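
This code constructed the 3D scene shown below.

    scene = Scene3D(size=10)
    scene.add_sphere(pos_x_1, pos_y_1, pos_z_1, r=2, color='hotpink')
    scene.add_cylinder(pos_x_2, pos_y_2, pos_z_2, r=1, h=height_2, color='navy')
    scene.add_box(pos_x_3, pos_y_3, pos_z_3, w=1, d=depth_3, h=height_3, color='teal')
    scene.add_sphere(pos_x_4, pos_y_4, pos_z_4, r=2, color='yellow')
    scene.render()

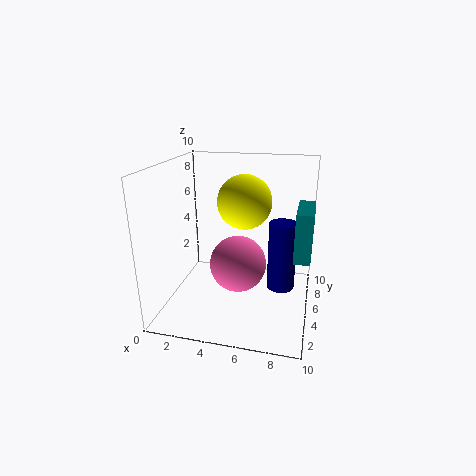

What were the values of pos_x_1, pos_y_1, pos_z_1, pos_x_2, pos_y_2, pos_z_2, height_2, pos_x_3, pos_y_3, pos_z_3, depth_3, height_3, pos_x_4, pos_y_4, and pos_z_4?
pos_x_1 = 5, pos_y_1 = 5, pos_z_1 = 3, pos_x_2 = 8, pos_y_2 = 6, pos_z_2 = 1, height_2 = 5, pos_x_3 = 9, pos_y_3 = 2, pos_z_3 = 5, depth_3 = 3, height_3 = 3, pos_x_4 = 5, pos_y_4 = 7, pos_z_4 = 7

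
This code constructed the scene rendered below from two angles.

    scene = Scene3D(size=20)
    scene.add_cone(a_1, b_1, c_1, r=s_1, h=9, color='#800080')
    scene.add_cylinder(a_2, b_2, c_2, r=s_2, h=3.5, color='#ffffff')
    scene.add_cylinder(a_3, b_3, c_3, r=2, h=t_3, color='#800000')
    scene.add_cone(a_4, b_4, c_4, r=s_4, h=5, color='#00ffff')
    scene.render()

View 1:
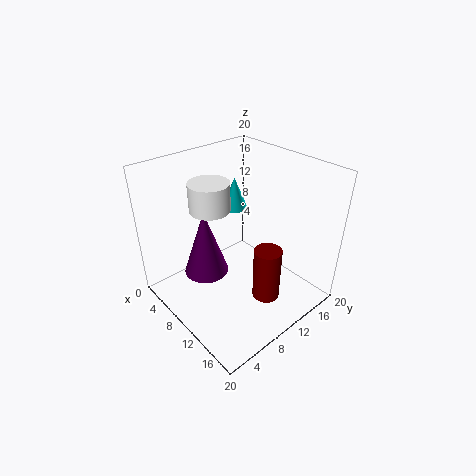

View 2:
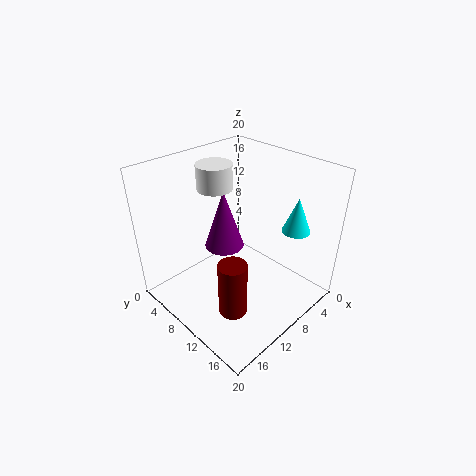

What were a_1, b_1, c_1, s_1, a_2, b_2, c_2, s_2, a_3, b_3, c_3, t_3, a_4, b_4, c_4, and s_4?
a_1 = 8.5; b_1 = 5.5; c_1 = 6; s_1 = 3; a_2 = 10; b_2 = 5.5; c_2 = 16; s_2 = 2.5; a_3 = 13.5; b_3 = 12.5; c_3 = 0.5; t_3 = 8; a_4 = 3.5; b_4 = 15; c_4 = 10.5; s_4 = 2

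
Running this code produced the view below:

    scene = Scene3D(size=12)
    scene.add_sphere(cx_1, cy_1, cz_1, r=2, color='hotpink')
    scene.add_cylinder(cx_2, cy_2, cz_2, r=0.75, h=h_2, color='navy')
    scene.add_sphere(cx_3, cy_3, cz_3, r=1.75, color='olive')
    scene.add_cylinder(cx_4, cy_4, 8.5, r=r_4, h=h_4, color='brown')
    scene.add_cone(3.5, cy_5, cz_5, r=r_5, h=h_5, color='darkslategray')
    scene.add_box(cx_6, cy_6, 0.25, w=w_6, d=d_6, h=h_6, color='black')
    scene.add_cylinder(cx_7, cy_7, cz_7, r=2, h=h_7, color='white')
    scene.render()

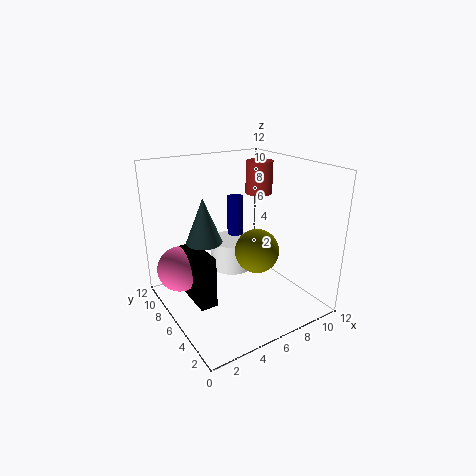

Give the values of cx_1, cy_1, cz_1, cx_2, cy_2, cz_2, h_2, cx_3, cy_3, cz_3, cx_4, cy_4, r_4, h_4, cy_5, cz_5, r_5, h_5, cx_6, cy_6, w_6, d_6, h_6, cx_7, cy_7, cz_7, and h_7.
cx_1 = 2
cy_1 = 9.25
cz_1 = 2.75
cx_2 = 8.25
cy_2 = 10
cz_2 = 4.5
h_2 = 3.75
cx_3 = 6.5
cy_3 = 4
cz_3 = 5.5
cx_4 = 10.25
cy_4 = 9
r_4 = 1.25
h_4 = 3
cy_5 = 7.25
cz_5 = 5.75
r_5 = 1.5
h_5 = 3.75
cx_6 = 2.25
cy_6 = 5.75
w_6 = 1.5
d_6 = 4
h_6 = 4.5
cx_7 = 7.25
cy_7 = 9
cz_7 = 1.75
h_7 = 2.75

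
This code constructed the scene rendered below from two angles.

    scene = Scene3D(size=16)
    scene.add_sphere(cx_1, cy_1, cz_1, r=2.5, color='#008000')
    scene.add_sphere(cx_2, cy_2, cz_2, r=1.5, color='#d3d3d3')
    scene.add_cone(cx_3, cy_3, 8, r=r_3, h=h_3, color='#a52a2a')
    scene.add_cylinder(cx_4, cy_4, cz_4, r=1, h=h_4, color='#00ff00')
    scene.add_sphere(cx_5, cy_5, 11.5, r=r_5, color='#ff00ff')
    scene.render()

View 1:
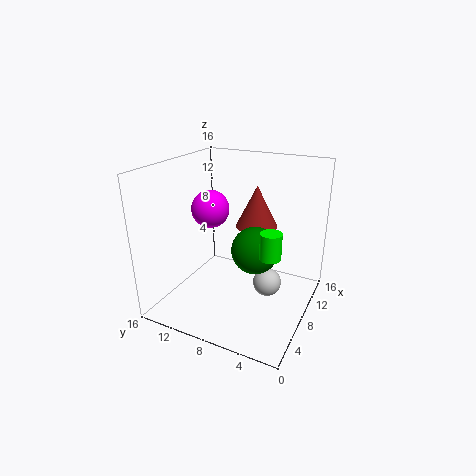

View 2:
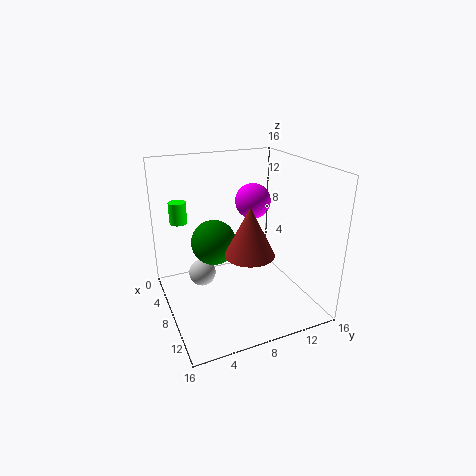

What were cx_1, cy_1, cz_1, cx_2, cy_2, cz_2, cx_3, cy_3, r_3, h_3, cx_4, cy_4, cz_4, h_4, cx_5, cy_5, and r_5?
cx_1 = 7, cy_1 = 5.5, cz_1 = 7.5, cx_2 = 7, cy_2 = 4, cz_2 = 4, cx_3 = 12, cy_3 = 7.5, r_3 = 2.5, h_3 = 5, cx_4 = 3.5, cy_4 = 2.5, cz_4 = 9, h_4 = 2.5, cx_5 = 6.5, cy_5 = 10.5, r_5 = 2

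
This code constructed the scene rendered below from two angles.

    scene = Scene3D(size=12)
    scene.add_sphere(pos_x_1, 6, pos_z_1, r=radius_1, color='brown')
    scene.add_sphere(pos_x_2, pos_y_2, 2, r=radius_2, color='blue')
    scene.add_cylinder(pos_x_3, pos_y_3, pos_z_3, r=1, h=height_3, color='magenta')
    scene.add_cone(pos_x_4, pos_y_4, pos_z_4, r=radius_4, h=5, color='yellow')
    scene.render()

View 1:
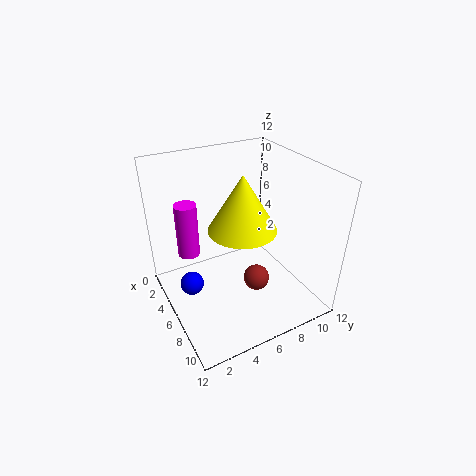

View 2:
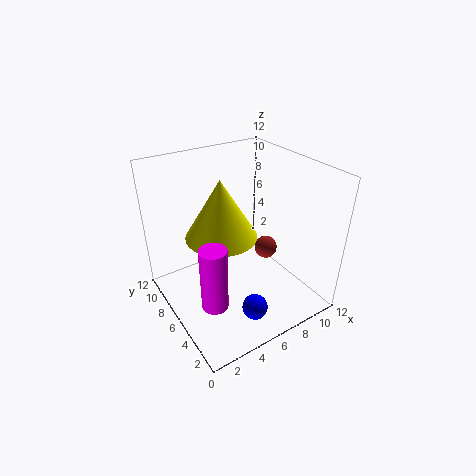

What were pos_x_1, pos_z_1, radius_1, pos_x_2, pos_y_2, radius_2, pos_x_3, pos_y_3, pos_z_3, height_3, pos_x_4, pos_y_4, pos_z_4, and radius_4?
pos_x_1 = 9
pos_z_1 = 4
radius_1 = 1
pos_x_2 = 5
pos_y_2 = 2
radius_2 = 1
pos_x_3 = 2
pos_y_3 = 3
pos_z_3 = 3
height_3 = 5
pos_x_4 = 5
pos_y_4 = 7
pos_z_4 = 6
radius_4 = 3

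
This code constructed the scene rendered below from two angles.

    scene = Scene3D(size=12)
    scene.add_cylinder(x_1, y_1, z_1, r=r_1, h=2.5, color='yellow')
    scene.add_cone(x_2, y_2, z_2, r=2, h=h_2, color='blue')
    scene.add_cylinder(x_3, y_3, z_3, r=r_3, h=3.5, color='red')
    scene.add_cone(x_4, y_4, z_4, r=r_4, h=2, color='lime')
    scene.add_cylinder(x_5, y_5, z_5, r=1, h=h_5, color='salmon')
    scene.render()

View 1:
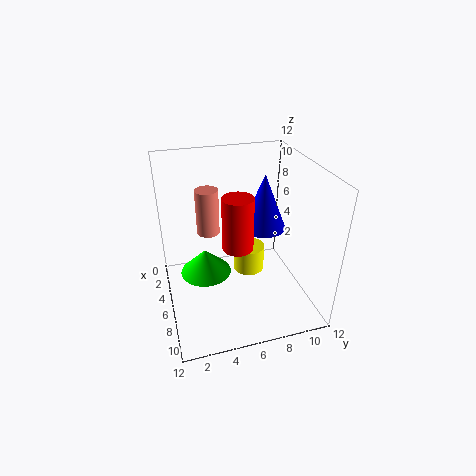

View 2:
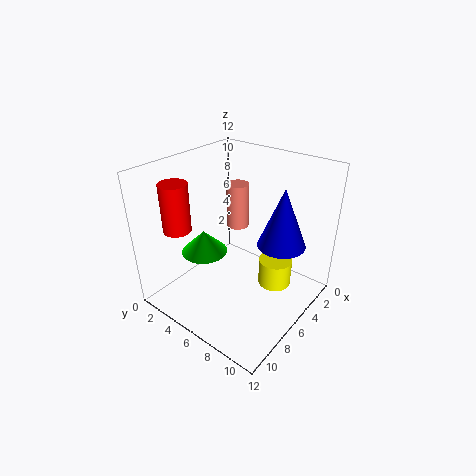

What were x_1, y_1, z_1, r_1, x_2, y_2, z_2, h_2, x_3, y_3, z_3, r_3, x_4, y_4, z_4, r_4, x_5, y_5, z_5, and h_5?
x_1 = 3, y_1 = 8, z_1 = 0.5, r_1 = 1.5, x_2 = 4, y_2 = 9, z_2 = 5.5, h_2 = 5, x_3 = 11, y_3 = 4.5, z_3 = 8.5, r_3 = 1, x_4 = 7, y_4 = 3, z_4 = 4, r_4 = 2, x_5 = 3.5, y_5 = 4, z_5 = 5.5, h_5 = 4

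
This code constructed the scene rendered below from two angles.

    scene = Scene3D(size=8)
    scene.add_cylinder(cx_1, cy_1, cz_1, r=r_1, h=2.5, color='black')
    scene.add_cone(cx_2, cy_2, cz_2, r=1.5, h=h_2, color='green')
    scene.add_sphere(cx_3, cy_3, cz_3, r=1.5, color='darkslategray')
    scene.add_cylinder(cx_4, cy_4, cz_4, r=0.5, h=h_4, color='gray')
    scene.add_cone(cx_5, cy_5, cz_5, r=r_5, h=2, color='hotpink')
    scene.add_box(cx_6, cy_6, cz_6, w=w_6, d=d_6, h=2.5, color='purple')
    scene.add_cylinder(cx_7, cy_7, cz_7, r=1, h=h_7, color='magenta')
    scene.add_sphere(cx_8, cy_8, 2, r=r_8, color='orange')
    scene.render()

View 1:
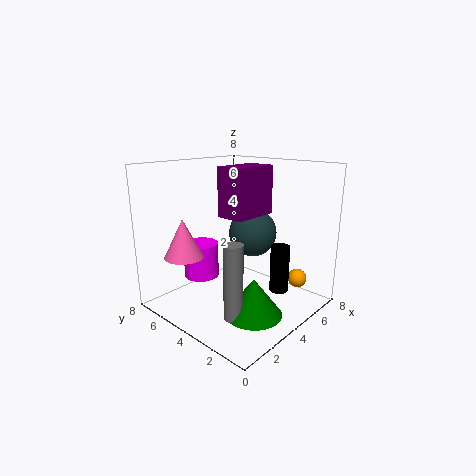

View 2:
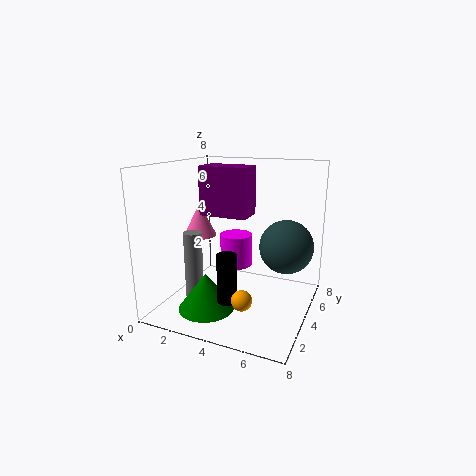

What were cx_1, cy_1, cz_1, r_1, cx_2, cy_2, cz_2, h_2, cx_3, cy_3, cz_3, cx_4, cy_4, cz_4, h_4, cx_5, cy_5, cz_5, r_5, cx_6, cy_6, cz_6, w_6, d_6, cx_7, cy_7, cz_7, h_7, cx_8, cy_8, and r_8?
cx_1 = 4.5; cy_1 = 1.5; cz_1 = 1.5; r_1 = 0.5; cx_2 = 3; cy_2 = 2; cz_2 = 0.5; h_2 = 2; cx_3 = 6.5; cy_3 = 5; cz_3 = 3.5; cx_4 = 2; cy_4 = 2.5; cz_4 = 0.5; h_4 = 4; cx_5 = 1; cy_5 = 5; cz_5 = 3.5; r_5 = 1; cx_6 = 2.5; cy_6 = 2.5; cz_6 = 5.5; w_6 = 2.5; d_6 = 1.5; cx_7 = 3; cy_7 = 6; cz_7 = 1.5; h_7 = 2; cx_8 = 5.5; cy_8 = 1; r_8 = 0.5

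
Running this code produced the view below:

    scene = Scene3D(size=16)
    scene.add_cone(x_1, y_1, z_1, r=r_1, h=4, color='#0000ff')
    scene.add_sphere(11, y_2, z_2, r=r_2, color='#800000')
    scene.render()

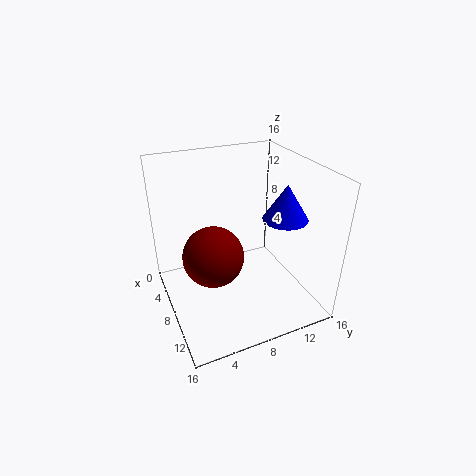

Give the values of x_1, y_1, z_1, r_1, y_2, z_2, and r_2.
x_1 = 9.5, y_1 = 13, z_1 = 10, r_1 = 2.5, y_2 = 4, z_2 = 8.5, r_2 = 3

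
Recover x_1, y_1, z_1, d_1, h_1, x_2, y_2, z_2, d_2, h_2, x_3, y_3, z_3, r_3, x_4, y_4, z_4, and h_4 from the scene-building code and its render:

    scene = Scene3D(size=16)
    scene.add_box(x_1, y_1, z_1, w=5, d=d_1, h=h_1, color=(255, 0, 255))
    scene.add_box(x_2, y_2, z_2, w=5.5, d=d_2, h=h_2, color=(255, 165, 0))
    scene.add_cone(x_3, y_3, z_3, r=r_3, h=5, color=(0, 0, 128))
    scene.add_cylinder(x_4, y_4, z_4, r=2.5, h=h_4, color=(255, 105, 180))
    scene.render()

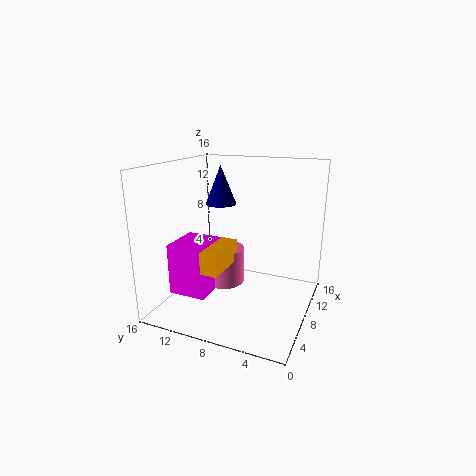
x_1 = 5; y_1 = 11; z_1 = 1; d_1 = 4.5; h_1 = 6; x_2 = 4.5; y_2 = 9; z_2 = 4.5; d_2 = 2; h_2 = 2.5; x_3 = 14; y_3 = 13; z_3 = 10; r_3 = 2; x_4 = 10.5; y_4 = 11; z_4 = 1; h_4 = 4.5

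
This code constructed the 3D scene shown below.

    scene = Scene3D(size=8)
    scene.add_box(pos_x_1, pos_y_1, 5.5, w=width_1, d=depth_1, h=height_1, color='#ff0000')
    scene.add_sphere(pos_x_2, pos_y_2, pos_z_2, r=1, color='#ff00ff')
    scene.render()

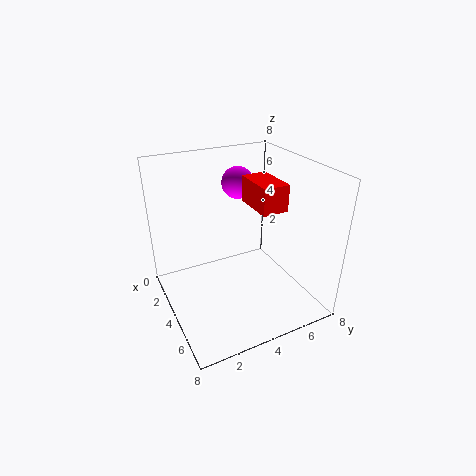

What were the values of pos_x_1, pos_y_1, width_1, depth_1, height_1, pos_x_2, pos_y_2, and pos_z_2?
pos_x_1 = 2.5; pos_y_1 = 5; width_1 = 2.5; depth_1 = 1.5; height_1 = 1.5; pos_x_2 = 1; pos_y_2 = 5.5; pos_z_2 = 6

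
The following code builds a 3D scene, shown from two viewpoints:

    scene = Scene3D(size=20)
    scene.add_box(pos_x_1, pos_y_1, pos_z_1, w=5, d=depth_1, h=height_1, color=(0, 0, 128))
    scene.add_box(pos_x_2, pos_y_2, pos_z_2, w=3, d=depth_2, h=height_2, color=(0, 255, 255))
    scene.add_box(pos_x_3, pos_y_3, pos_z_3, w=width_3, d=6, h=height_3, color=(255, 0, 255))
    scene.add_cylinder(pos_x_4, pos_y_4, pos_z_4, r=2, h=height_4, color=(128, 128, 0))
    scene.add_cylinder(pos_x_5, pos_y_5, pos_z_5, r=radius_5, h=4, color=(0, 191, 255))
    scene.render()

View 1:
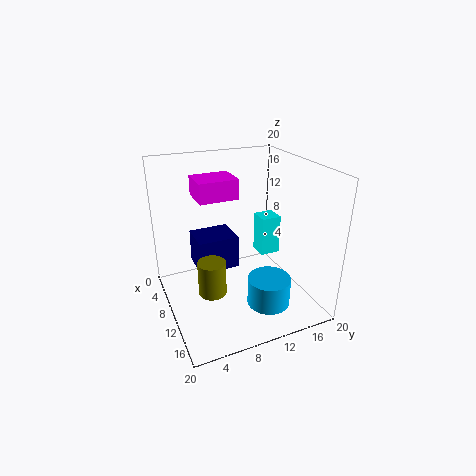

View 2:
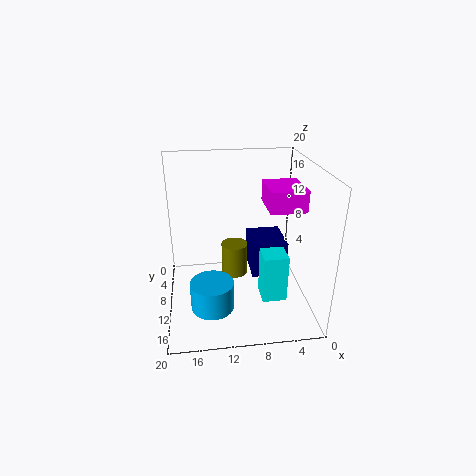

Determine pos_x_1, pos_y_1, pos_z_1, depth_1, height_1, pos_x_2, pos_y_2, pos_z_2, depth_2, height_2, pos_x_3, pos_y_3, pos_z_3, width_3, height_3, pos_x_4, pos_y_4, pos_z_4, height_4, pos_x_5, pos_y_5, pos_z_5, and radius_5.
pos_x_1 = 3, pos_y_1 = 5, pos_z_1 = 4, depth_1 = 6, height_1 = 5, pos_x_2 = 5, pos_y_2 = 15, pos_z_2 = 5, depth_2 = 3, height_2 = 6, pos_x_3 = 1, pos_y_3 = 6, pos_z_3 = 14, width_3 = 5, height_3 = 3, pos_x_4 = 10, pos_y_4 = 6, pos_z_4 = 2, height_4 = 5, pos_x_5 = 14, pos_y_5 = 13, pos_z_5 = 1, radius_5 = 3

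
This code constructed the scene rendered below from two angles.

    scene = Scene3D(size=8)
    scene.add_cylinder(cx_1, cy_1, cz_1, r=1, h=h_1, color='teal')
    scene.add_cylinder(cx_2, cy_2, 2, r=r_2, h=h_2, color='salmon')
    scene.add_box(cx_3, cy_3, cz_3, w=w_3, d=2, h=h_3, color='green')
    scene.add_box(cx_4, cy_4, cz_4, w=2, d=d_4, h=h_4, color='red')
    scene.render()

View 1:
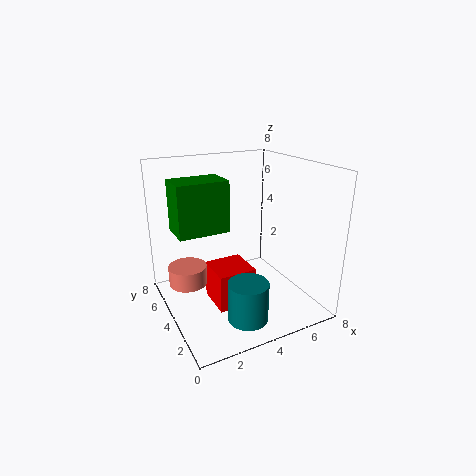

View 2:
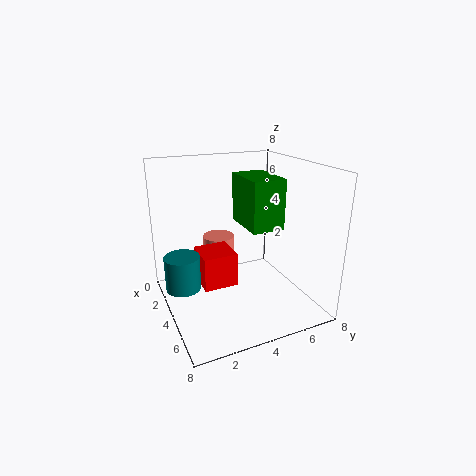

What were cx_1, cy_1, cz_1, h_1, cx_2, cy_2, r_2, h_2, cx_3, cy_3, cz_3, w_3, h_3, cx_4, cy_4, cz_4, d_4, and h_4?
cx_1 = 3; cy_1 = 1; cz_1 = 1; h_1 = 2; cx_2 = 1; cy_2 = 4; r_2 = 1; h_2 = 1; cx_3 = 1; cy_3 = 5; cz_3 = 4; w_3 = 3; h_3 = 3; cx_4 = 2; cy_4 = 2; cz_4 = 1; d_4 = 2; h_4 = 2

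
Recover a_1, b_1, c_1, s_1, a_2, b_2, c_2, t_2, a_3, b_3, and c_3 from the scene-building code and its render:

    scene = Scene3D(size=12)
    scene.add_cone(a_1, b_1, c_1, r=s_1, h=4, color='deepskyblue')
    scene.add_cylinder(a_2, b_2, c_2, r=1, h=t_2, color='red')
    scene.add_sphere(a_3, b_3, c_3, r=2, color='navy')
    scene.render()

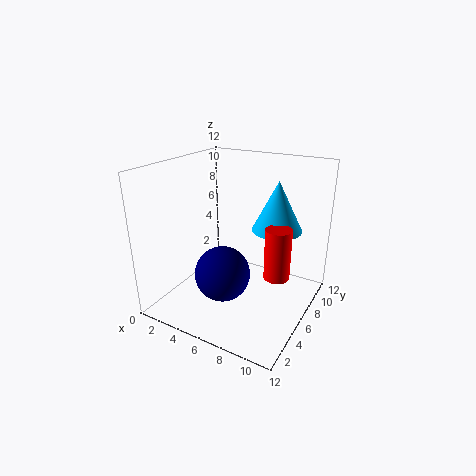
a_1 = 9
b_1 = 7
c_1 = 7
s_1 = 2
a_2 = 10
b_2 = 5
c_2 = 4
t_2 = 4
a_3 = 7
b_3 = 2
c_3 = 5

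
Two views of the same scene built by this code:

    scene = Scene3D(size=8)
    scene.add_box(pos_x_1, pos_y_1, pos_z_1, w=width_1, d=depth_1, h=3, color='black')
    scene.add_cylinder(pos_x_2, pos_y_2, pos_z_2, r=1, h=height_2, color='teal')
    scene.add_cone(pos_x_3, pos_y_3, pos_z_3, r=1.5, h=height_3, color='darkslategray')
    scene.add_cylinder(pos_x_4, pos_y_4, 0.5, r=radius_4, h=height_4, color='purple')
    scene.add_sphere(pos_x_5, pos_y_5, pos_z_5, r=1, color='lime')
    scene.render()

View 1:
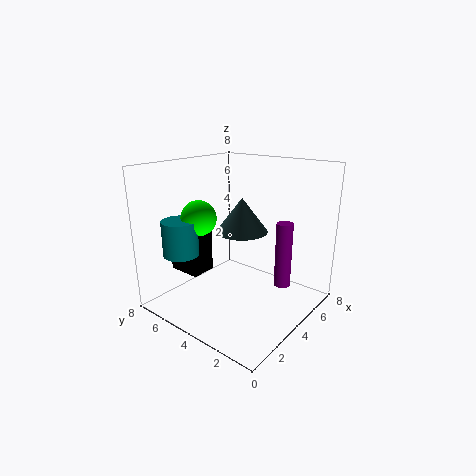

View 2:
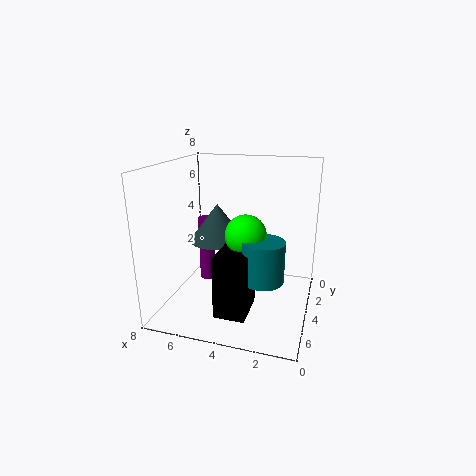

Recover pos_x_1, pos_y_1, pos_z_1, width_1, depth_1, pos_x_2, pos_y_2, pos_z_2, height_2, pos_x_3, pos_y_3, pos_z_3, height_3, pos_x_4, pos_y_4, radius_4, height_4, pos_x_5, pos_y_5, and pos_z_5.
pos_x_1 = 2.5; pos_y_1 = 6; pos_z_1 = 1.5; width_1 = 1.5; depth_1 = 2; pos_x_2 = 2; pos_y_2 = 6.5; pos_z_2 = 3; height_2 = 2; pos_x_3 = 5; pos_y_3 = 4.5; pos_z_3 = 4; height_3 = 2; pos_x_4 = 6.5; pos_y_4 = 2.5; radius_4 = 0.5; height_4 = 4; pos_x_5 = 3; pos_y_5 = 6; pos_z_5 = 5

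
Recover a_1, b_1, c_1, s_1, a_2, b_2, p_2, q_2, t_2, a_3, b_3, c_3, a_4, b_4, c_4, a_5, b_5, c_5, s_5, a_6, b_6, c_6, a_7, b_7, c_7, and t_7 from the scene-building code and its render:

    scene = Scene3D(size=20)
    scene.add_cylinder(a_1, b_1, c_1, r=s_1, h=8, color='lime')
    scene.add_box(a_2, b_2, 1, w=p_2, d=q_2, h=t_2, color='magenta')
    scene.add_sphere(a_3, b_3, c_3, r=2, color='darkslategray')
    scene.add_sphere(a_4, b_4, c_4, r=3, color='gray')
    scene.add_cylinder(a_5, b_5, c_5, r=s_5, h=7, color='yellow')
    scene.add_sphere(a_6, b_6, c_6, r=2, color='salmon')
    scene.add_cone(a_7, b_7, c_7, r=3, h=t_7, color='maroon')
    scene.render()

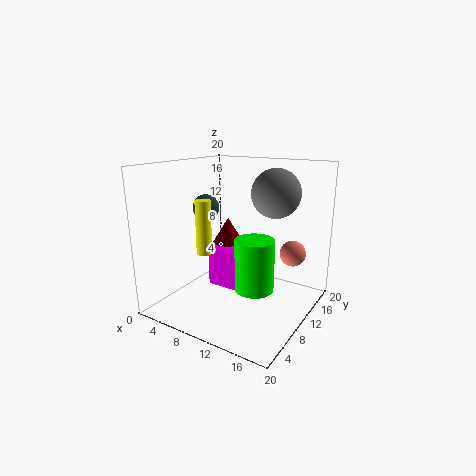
a_1 = 11, b_1 = 13, c_1 = 1, s_1 = 3, a_2 = 4, b_2 = 11, p_2 = 5, q_2 = 6, t_2 = 6, a_3 = 3, b_3 = 12, c_3 = 13, a_4 = 16, b_4 = 9, c_4 = 17, a_5 = 8, b_5 = 5, c_5 = 9, s_5 = 1, a_6 = 15, b_6 = 18, c_6 = 6, a_7 = 5, b_7 = 15, c_7 = 6, t_7 = 5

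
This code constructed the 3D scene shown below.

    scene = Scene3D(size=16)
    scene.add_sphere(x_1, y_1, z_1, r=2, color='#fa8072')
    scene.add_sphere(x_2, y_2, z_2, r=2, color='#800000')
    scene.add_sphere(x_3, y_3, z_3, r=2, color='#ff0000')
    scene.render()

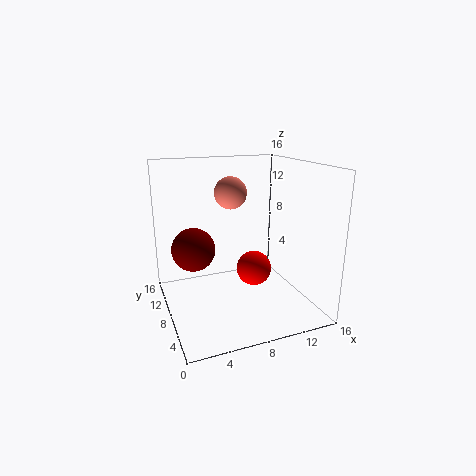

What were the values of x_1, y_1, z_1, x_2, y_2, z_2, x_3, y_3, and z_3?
x_1 = 9, y_1 = 13, z_1 = 12, x_2 = 2, y_2 = 4, z_2 = 9, x_3 = 10, y_3 = 8, z_3 = 4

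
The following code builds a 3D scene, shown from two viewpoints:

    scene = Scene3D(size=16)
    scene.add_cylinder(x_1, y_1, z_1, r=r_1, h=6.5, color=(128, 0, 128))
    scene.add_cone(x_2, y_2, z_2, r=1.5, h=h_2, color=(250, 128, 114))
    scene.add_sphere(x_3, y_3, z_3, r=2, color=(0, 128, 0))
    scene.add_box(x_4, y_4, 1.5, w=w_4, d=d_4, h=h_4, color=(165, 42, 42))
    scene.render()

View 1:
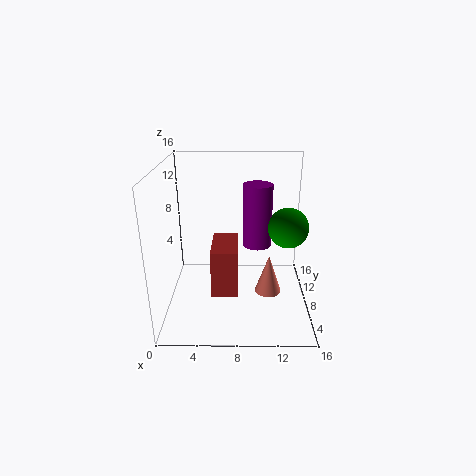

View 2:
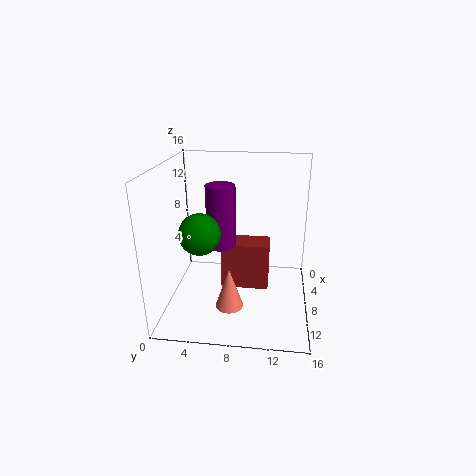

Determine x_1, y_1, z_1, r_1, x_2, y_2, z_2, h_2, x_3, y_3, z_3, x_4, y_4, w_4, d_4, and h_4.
x_1 = 10; y_1 = 6.5; z_1 = 8; r_1 = 1.5; x_2 = 11.5; y_2 = 7.5; z_2 = 1.5; h_2 = 4.5; x_3 = 13; y_3 = 5; z_3 = 10.5; x_4 = 5; y_4 = 6; w_4 = 3; d_4 = 5.5; h_4 = 5.5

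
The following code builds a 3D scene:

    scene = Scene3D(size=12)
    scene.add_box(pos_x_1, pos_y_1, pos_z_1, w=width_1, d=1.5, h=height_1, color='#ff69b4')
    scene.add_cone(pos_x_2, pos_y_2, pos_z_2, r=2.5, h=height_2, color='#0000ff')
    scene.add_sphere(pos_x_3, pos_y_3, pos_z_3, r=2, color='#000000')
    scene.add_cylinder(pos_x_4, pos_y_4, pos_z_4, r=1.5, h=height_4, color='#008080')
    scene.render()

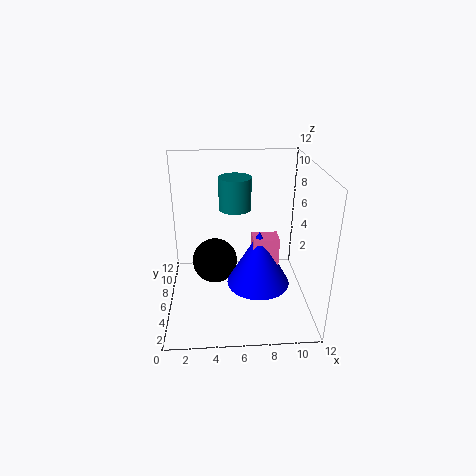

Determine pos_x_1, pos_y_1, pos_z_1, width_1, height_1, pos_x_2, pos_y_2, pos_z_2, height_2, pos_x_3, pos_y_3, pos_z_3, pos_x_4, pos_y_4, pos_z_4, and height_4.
pos_x_1 = 7, pos_y_1 = 3.5, pos_z_1 = 3, width_1 = 2, height_1 = 4, pos_x_2 = 7.5, pos_y_2 = 4, pos_z_2 = 3, height_2 = 4.5, pos_x_3 = 4, pos_y_3 = 7.5, pos_z_3 = 3, pos_x_4 = 6, pos_y_4 = 10, pos_z_4 = 7, height_4 = 3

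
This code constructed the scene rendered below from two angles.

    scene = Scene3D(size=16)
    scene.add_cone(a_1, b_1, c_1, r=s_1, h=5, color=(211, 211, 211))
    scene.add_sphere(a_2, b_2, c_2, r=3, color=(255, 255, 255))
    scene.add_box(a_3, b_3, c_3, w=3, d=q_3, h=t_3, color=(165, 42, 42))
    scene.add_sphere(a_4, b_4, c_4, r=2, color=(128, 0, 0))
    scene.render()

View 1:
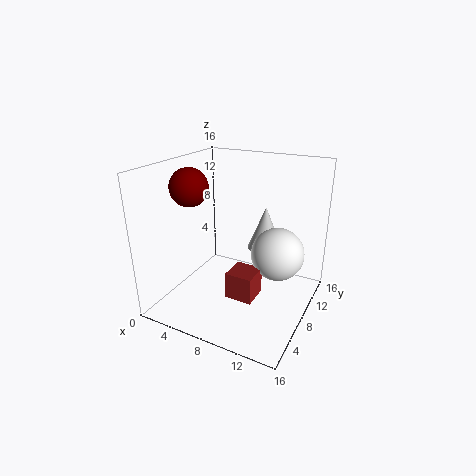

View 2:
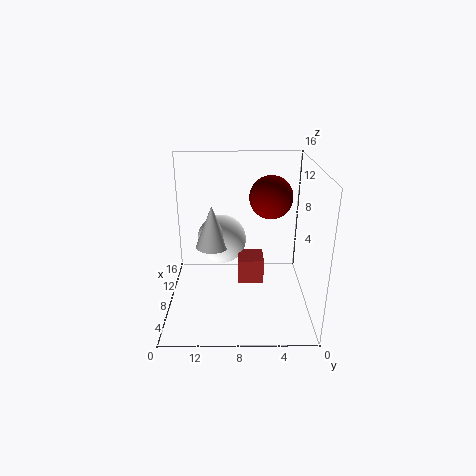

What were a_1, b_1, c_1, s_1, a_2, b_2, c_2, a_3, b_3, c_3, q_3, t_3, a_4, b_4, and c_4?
a_1 = 10
b_1 = 11
c_1 = 6
s_1 = 2
a_2 = 12
b_2 = 10
c_2 = 6
a_3 = 8
b_3 = 5
c_3 = 2
q_3 = 3
t_3 = 3
a_4 = 4
b_4 = 5
c_4 = 14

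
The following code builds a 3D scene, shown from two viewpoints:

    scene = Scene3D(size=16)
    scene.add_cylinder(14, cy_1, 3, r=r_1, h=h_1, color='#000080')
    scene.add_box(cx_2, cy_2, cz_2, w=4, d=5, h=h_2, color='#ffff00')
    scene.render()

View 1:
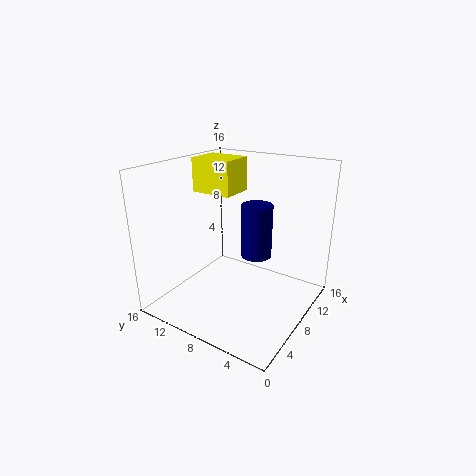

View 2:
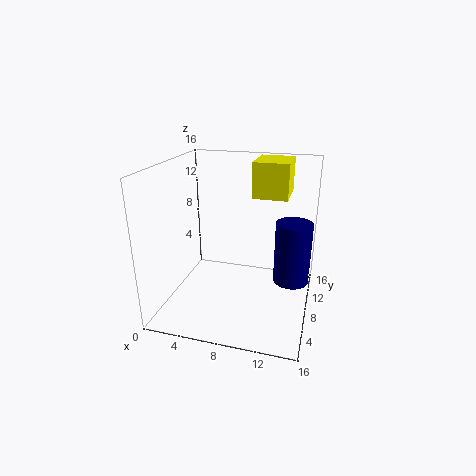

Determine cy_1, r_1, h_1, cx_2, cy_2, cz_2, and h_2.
cy_1 = 9, r_1 = 2, h_1 = 7, cx_2 = 9, cy_2 = 10, cz_2 = 12, h_2 = 4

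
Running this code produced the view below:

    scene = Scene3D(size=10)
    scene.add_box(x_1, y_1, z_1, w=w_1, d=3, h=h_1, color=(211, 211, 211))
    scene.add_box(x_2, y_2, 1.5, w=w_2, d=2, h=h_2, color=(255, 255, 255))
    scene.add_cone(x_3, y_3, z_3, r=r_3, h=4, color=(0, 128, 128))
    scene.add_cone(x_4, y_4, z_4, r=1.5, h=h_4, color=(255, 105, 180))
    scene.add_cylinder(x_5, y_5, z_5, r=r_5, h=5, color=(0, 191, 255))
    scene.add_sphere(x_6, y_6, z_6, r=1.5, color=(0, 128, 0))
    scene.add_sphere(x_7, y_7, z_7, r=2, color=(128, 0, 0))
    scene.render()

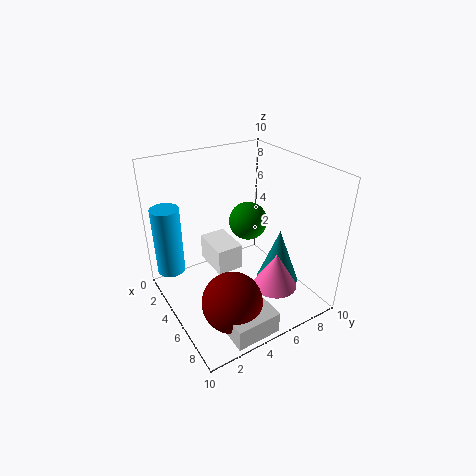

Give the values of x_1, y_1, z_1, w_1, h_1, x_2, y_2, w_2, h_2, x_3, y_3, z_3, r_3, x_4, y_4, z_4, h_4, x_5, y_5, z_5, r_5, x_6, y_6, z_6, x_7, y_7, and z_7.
x_1 = 7, y_1 = 2, z_1 = 0.5, w_1 = 3, h_1 = 1.5, x_2 = 1, y_2 = 4, w_2 = 3, h_2 = 2, x_3 = 6.5, y_3 = 7.5, z_3 = 1.5, r_3 = 1.5, x_4 = 7.5, y_4 = 6.5, z_4 = 2, h_4 = 2.5, x_5 = 2, y_5 = 1, z_5 = 2, r_5 = 1, x_6 = 2.5, y_6 = 7.5, z_6 = 4.5, x_7 = 7.5, y_7 = 3, z_7 = 2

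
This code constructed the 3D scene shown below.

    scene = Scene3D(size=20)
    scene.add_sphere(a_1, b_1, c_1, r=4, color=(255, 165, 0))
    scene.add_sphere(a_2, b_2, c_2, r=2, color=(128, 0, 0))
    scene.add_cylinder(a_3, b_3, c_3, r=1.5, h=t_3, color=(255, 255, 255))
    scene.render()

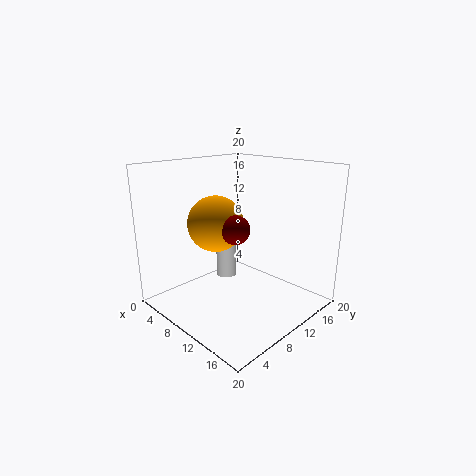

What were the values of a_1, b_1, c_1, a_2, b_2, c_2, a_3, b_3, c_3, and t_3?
a_1 = 6.5; b_1 = 9; c_1 = 11.5; a_2 = 10.5; b_2 = 9; c_2 = 11.5; a_3 = 6.5; b_3 = 11; c_3 = 3; t_3 = 5.5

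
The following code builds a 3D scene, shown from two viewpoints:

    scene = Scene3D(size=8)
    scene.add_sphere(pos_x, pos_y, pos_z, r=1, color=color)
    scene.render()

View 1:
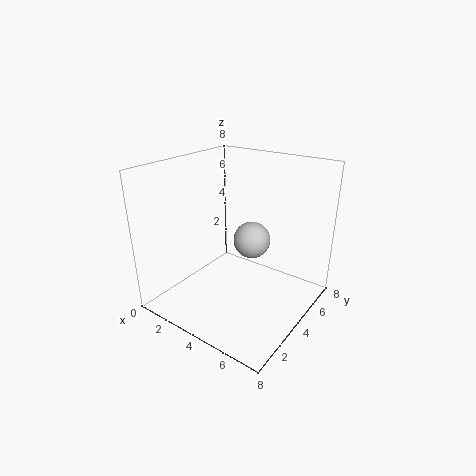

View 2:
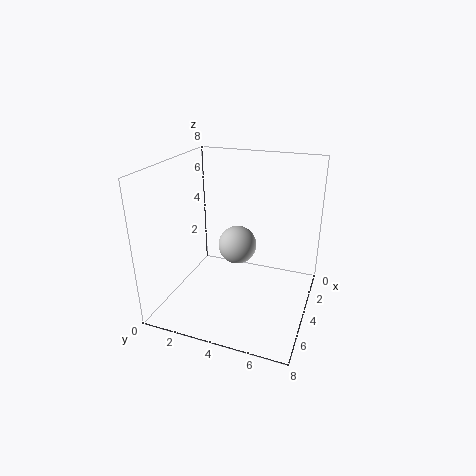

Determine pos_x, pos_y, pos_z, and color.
pos_x = 4.75; pos_y = 4.25; pos_z = 4; color = 'lightgray'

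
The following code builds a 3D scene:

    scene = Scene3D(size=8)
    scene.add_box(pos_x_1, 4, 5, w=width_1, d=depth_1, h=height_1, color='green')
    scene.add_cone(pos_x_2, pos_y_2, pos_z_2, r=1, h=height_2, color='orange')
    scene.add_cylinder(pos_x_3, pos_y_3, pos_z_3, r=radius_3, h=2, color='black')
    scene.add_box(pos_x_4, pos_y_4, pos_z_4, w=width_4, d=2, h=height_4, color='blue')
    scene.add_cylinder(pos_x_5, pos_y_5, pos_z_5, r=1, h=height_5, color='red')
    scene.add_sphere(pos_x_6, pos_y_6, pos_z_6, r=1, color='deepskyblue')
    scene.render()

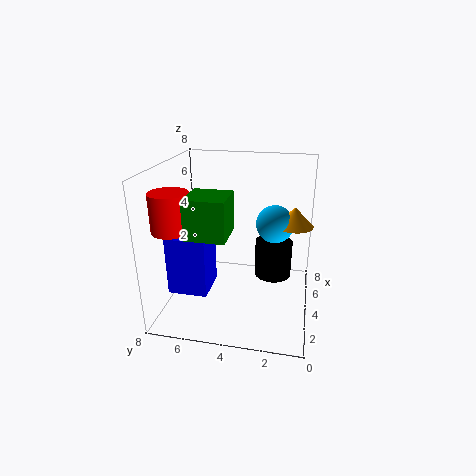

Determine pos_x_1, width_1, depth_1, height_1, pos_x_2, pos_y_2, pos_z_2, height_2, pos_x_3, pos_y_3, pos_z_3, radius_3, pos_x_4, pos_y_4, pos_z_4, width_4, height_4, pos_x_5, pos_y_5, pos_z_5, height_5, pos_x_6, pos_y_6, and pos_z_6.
pos_x_1 = 1
width_1 = 2
depth_1 = 2
height_1 = 2
pos_x_2 = 4
pos_y_2 = 1
pos_z_2 = 5
height_2 = 1
pos_x_3 = 4
pos_y_3 = 2
pos_z_3 = 2
radius_3 = 1
pos_x_4 = 1
pos_y_4 = 5
pos_z_4 = 2
width_4 = 2
height_4 = 3
pos_x_5 = 2
pos_y_5 = 7
pos_z_5 = 5
height_5 = 2
pos_x_6 = 4
pos_y_6 = 2
pos_z_6 = 5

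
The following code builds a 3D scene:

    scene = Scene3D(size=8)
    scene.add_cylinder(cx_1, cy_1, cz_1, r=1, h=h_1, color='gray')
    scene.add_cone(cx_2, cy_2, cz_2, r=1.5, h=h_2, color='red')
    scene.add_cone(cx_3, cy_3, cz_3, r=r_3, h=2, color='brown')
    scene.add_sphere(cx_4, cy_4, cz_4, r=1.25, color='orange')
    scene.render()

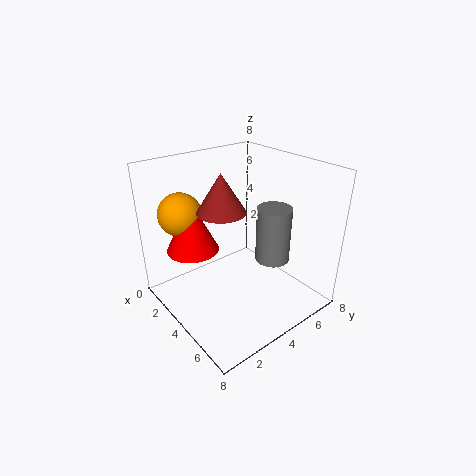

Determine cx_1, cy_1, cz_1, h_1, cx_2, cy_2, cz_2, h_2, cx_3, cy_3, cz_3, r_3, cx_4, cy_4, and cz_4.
cx_1 = 4.75
cy_1 = 6
cz_1 = 2.25
h_1 = 3.25
cx_2 = 2
cy_2 = 2.25
cz_2 = 3
h_2 = 3
cx_3 = 4.25
cy_3 = 2.75
cz_3 = 6
r_3 = 1.25
cx_4 = 1.25
cy_4 = 2
cz_4 = 5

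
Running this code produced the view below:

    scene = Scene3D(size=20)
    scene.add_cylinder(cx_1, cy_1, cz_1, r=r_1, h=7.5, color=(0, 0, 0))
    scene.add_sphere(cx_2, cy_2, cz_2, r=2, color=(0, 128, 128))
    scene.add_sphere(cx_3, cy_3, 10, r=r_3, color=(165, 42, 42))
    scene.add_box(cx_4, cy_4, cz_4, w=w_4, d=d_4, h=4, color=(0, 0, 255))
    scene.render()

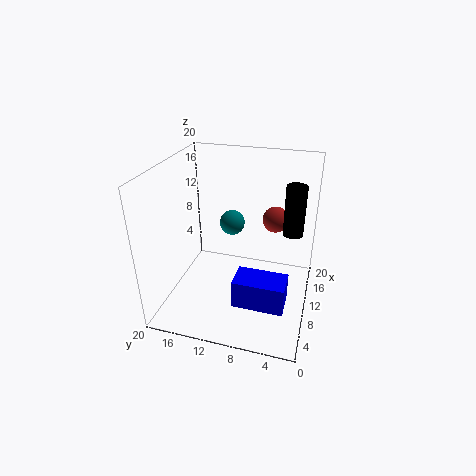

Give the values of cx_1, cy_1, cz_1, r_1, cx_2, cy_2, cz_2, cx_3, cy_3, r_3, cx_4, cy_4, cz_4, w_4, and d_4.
cx_1 = 15
cy_1 = 3
cz_1 = 9
r_1 = 1.5
cx_2 = 17
cy_2 = 13
cz_2 = 8.5
cx_3 = 17
cy_3 = 6
r_3 = 2
cx_4 = 5
cy_4 = 2.5
cz_4 = 2
w_4 = 4
d_4 = 7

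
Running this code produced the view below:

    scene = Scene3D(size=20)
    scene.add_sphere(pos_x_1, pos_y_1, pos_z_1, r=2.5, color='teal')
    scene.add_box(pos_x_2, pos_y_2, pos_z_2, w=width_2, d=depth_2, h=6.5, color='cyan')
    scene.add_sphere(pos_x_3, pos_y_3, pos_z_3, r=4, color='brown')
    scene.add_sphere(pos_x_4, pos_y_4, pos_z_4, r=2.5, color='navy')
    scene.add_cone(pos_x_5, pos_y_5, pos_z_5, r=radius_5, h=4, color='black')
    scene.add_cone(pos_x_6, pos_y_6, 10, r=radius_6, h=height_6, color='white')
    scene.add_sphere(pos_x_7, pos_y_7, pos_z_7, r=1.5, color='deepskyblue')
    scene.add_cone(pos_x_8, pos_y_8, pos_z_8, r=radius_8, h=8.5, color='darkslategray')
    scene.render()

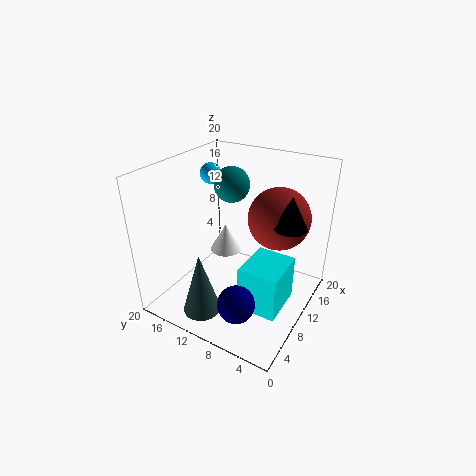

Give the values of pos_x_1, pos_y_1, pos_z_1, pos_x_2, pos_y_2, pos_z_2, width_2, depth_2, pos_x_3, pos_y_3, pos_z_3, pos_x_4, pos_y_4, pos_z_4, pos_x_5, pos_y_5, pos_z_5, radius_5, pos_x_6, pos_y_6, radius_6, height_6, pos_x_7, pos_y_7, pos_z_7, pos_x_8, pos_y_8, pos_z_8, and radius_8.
pos_x_1 = 12.5
pos_y_1 = 12.5
pos_z_1 = 16.5
pos_x_2 = 6.5
pos_y_2 = 2.5
pos_z_2 = 1
width_2 = 6.5
depth_2 = 5.5
pos_x_3 = 11
pos_y_3 = 4.5
pos_z_3 = 14
pos_x_4 = 4.5
pos_y_4 = 7
pos_z_4 = 3.5
pos_x_5 = 8.5
pos_y_5 = 2
pos_z_5 = 14.5
radius_5 = 2
pos_x_6 = 7
pos_y_6 = 10
radius_6 = 2
height_6 = 3.5
pos_x_7 = 12.5
pos_y_7 = 16
pos_z_7 = 17.5
pos_x_8 = 3
pos_y_8 = 11.5
pos_z_8 = 2
radius_8 = 2.5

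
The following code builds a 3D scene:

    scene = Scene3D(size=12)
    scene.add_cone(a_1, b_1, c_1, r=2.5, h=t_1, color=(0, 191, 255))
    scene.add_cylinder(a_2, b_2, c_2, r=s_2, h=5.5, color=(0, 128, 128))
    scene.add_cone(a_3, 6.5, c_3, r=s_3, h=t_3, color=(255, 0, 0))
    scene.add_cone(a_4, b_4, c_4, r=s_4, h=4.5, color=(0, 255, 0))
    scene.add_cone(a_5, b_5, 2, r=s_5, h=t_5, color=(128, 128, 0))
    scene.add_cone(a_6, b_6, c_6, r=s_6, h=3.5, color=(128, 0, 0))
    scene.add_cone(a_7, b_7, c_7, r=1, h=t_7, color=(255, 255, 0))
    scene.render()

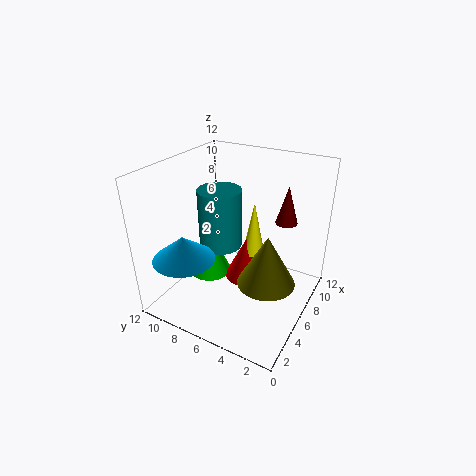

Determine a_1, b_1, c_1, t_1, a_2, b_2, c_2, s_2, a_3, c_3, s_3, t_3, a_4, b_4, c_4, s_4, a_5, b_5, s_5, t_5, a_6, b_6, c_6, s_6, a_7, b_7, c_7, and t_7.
a_1 = 2.5, b_1 = 9, c_1 = 5, t_1 = 2, a_2 = 8, b_2 = 9, c_2 = 3.5, s_2 = 2, a_3 = 8.5, c_3 = 0.5, s_3 = 2, t_3 = 4, a_4 = 7.5, b_4 = 10, c_4 = 0.5, s_4 = 2, a_5 = 6.5, b_5 = 3.5, s_5 = 2.5, t_5 = 4.5, a_6 = 10.5, b_6 = 3.5, c_6 = 6, s_6 = 1, a_7 = 9, b_7 = 6, c_7 = 3, t_7 = 5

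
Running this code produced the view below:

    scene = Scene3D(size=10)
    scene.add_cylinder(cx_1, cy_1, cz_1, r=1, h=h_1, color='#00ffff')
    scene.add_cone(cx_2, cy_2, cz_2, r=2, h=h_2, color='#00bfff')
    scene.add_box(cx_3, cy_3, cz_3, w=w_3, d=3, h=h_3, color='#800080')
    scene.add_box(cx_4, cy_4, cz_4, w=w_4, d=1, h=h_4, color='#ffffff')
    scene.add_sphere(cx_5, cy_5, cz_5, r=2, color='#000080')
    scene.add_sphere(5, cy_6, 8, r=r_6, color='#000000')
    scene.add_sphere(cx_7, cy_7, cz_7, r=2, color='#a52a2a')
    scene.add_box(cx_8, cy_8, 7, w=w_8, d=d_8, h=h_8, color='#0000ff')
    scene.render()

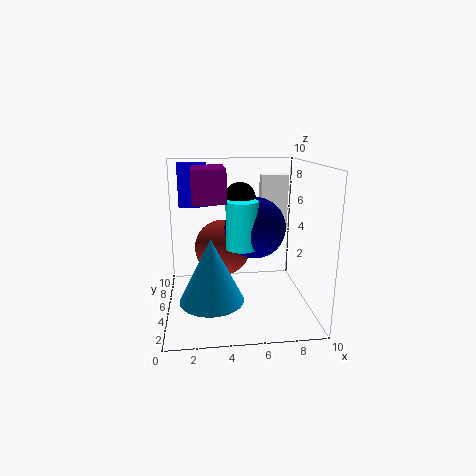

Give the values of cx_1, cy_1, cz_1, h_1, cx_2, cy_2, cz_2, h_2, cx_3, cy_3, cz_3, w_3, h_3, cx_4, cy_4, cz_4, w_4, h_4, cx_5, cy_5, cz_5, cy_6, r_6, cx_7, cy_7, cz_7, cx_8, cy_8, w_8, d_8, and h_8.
cx_1 = 5; cy_1 = 3; cz_1 = 5; h_1 = 3; cx_2 = 3; cy_2 = 2; cz_2 = 2; h_2 = 4; cx_3 = 2; cy_3 = 2; cz_3 = 8; w_3 = 2; h_3 = 2; cx_4 = 7; cy_4 = 7; cz_4 = 5; w_4 = 2; h_4 = 4; cx_5 = 6; cy_5 = 4; cz_5 = 6; cy_6 = 4; r_6 = 1; cx_7 = 4; cy_7 = 6; cz_7 = 4; cx_8 = 1; cy_8 = 6; w_8 = 2; d_8 = 1; h_8 = 3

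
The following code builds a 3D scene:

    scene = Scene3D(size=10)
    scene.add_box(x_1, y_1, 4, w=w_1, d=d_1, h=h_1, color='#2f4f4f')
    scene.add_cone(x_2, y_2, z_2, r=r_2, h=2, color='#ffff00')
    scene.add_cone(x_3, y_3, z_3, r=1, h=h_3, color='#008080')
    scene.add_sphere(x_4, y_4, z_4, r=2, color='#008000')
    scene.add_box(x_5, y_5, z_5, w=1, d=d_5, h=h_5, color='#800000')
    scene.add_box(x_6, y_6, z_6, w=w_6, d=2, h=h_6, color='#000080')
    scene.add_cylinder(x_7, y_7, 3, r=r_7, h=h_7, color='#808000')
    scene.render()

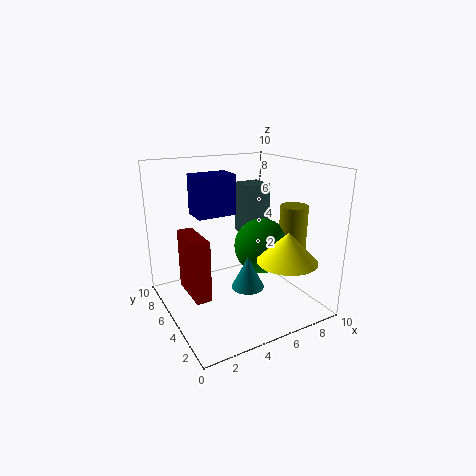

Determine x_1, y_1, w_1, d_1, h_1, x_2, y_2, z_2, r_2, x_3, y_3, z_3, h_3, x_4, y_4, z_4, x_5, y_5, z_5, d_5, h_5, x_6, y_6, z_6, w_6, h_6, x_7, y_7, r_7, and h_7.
x_1 = 7
y_1 = 7
w_1 = 2
d_1 = 2
h_1 = 4
x_2 = 7
y_2 = 2
z_2 = 4
r_2 = 2
x_3 = 4
y_3 = 2
z_3 = 3
h_3 = 2
x_4 = 7
y_4 = 5
z_4 = 4
x_5 = 1
y_5 = 3
z_5 = 2
d_5 = 3
h_5 = 4
x_6 = 3
y_6 = 7
z_6 = 6
w_6 = 3
h_6 = 3
x_7 = 9
y_7 = 4
r_7 = 1
h_7 = 4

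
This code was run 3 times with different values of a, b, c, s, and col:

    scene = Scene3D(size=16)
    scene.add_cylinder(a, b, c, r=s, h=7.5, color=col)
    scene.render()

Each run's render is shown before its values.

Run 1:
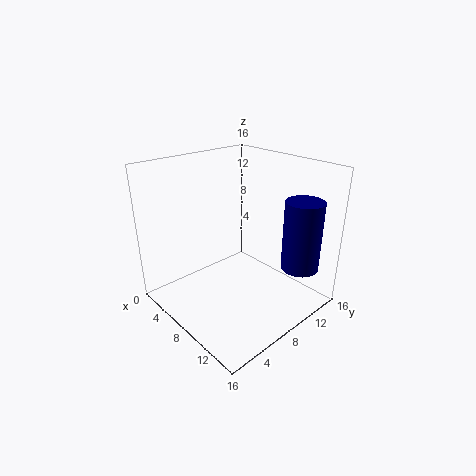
a = 14
b = 11.5
c = 5.5
s = 2
col = 'navy'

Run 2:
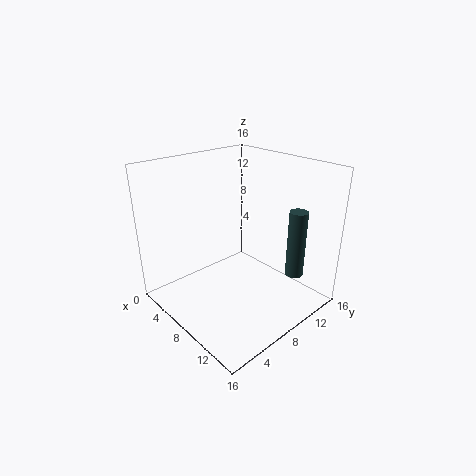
a = 13
b = 12
c = 4
s = 1
col = 'darkslategray'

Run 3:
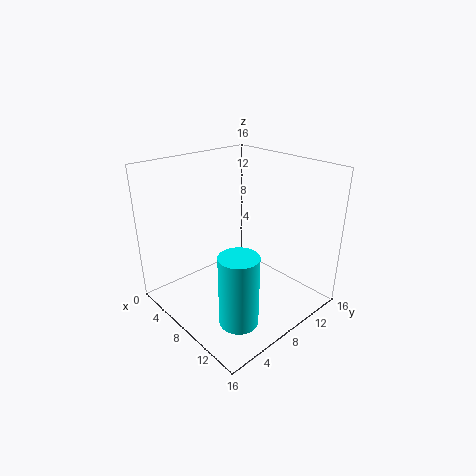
a = 12.5
b = 4
c = 1.5
s = 2
col = 'cyan'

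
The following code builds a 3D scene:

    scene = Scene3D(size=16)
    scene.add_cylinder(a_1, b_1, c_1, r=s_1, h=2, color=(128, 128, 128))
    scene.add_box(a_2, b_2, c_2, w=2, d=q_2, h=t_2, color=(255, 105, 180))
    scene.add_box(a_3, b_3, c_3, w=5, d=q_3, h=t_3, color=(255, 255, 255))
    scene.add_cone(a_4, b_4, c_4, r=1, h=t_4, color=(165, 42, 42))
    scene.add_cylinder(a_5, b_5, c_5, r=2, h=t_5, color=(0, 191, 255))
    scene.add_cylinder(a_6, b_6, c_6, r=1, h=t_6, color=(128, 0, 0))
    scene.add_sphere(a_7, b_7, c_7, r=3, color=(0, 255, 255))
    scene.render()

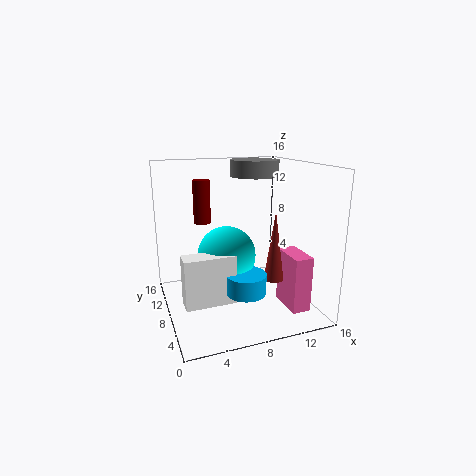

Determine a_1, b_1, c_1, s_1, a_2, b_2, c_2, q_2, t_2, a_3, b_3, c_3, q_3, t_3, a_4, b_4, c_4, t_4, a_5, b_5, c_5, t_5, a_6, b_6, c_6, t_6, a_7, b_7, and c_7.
a_1 = 12
b_1 = 13
c_1 = 14
s_1 = 3
a_2 = 12
b_2 = 2
c_2 = 1
q_2 = 4
t_2 = 6
a_3 = 1
b_3 = 3
c_3 = 3
q_3 = 2
t_3 = 5
a_4 = 10
b_4 = 3
c_4 = 5
t_4 = 7
a_5 = 7
b_5 = 3
c_5 = 4
t_5 = 2
a_6 = 5
b_6 = 12
c_6 = 9
t_6 = 5
a_7 = 6
b_7 = 6
c_7 = 7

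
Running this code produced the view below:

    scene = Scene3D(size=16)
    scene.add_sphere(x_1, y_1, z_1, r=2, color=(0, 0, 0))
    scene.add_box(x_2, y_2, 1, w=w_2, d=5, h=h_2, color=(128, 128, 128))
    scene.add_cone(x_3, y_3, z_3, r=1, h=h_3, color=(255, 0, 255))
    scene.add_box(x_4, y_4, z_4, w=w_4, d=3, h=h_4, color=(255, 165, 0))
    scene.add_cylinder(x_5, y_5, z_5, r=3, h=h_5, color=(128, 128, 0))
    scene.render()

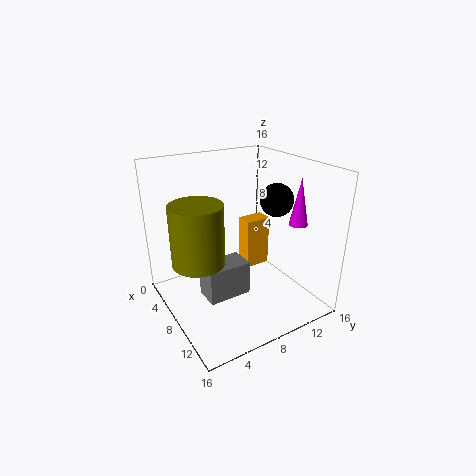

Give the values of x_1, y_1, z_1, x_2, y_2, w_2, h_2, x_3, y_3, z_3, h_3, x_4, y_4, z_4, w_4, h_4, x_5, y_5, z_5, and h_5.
x_1 = 7
y_1 = 14
z_1 = 11
x_2 = 6
y_2 = 4
w_2 = 3
h_2 = 4
x_3 = 12
y_3 = 13
z_3 = 10
h_3 = 5
x_4 = 5
y_4 = 10
z_4 = 3
w_4 = 2
h_4 = 6
x_5 = 6
y_5 = 4
z_5 = 5
h_5 = 7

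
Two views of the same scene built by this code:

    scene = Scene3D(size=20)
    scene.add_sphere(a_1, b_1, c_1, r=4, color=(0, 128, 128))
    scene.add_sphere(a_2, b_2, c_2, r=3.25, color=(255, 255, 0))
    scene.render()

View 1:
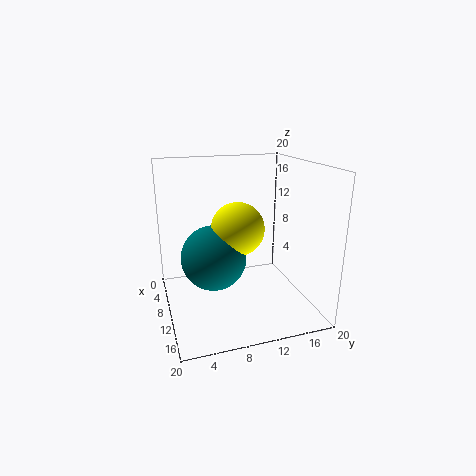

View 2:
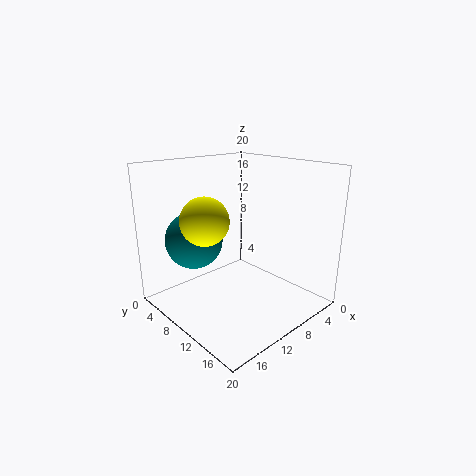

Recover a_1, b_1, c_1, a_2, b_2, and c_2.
a_1 = 14.25; b_1 = 5.5; c_1 = 9.5; a_2 = 14.5; b_2 = 8.5; c_2 = 13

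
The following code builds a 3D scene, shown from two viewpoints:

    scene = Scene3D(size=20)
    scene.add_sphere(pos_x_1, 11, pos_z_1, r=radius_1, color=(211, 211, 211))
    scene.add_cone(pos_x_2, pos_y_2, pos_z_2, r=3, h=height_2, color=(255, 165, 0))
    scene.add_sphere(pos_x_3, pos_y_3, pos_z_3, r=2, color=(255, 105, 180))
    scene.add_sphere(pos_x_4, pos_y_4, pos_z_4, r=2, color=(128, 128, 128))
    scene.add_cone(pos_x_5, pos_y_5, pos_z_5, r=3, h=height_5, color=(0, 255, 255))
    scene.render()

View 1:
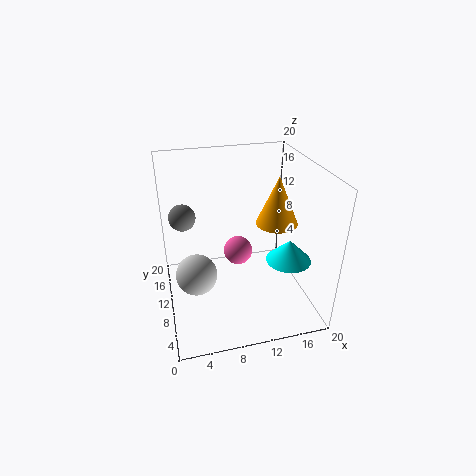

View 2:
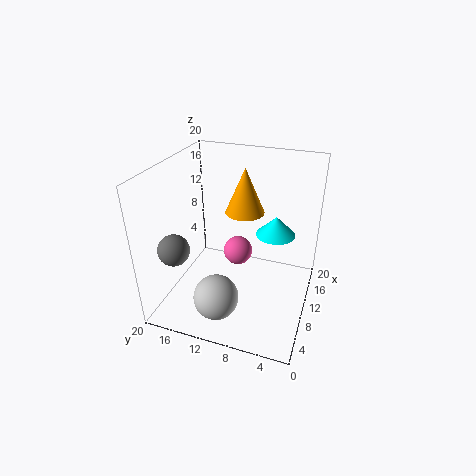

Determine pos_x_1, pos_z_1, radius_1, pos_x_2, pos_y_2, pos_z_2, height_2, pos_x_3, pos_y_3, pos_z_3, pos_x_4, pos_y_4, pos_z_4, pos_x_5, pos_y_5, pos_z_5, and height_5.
pos_x_1 = 4; pos_z_1 = 4; radius_1 = 3; pos_x_2 = 16; pos_y_2 = 11; pos_z_2 = 11; height_2 = 7; pos_x_3 = 10; pos_y_3 = 10; pos_z_3 = 8; pos_x_4 = 3; pos_y_4 = 16; pos_z_4 = 11; pos_x_5 = 16; pos_y_5 = 6; pos_z_5 = 8; height_5 = 3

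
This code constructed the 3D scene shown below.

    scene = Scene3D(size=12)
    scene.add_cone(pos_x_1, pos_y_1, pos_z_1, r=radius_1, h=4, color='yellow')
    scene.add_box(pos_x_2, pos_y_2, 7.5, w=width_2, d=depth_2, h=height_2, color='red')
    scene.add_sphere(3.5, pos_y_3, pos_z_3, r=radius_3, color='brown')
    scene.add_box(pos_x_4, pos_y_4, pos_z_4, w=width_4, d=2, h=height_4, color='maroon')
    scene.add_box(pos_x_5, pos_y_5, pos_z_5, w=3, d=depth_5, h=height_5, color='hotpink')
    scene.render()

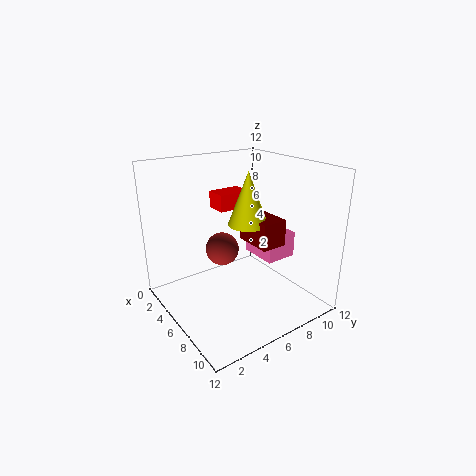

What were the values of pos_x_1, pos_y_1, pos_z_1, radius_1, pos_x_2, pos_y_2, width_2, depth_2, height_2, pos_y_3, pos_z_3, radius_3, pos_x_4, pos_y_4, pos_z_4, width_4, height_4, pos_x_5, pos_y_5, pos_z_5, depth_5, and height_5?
pos_x_1 = 8, pos_y_1 = 5.5, pos_z_1 = 8, radius_1 = 1.5, pos_x_2 = 1.5, pos_y_2 = 6, width_2 = 2, depth_2 = 3, height_2 = 1.5, pos_y_3 = 6, pos_z_3 = 4, radius_3 = 1.5, pos_x_4 = 7, pos_y_4 = 5.5, pos_z_4 = 6.5, width_4 = 3, height_4 = 2, pos_x_5 = 6.5, pos_y_5 = 6.5, pos_z_5 = 5, depth_5 = 2.5, height_5 = 2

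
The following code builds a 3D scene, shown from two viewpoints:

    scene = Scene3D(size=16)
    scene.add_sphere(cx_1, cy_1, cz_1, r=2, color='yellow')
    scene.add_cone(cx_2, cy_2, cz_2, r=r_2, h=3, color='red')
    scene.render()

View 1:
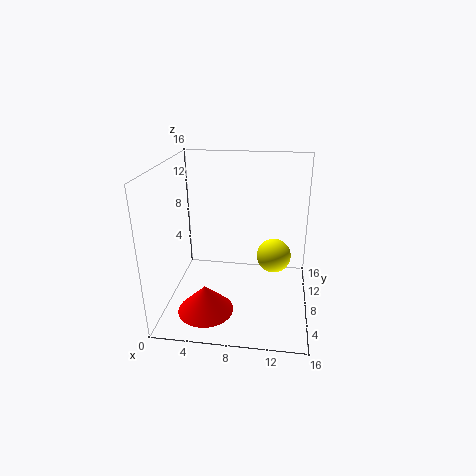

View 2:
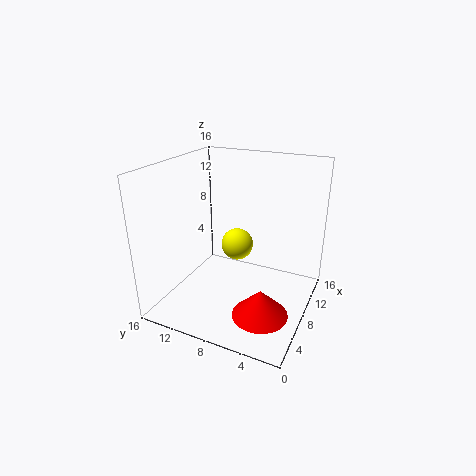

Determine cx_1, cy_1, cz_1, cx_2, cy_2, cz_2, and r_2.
cx_1 = 12; cy_1 = 10; cz_1 = 5; cx_2 = 5; cy_2 = 4; cz_2 = 1; r_2 = 3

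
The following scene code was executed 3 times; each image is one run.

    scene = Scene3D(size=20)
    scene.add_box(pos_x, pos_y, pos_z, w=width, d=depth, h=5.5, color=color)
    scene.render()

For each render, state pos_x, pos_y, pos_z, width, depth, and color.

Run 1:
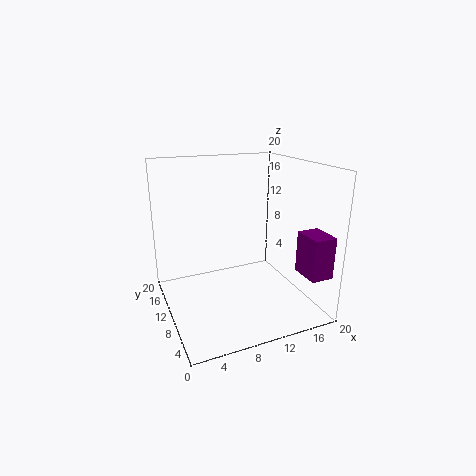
pos_x = 16; pos_y = 0.5; pos_z = 6.5; width = 3; depth = 4; color = 'purple'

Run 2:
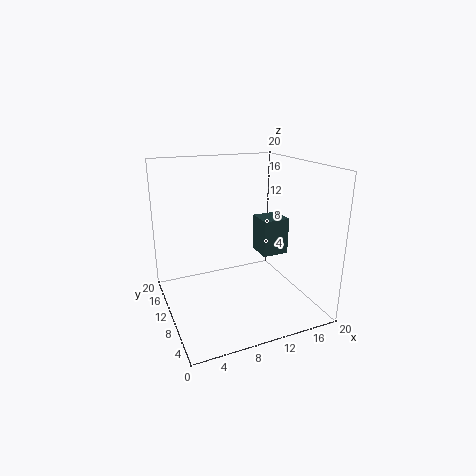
pos_x = 14.5; pos_y = 10.5; pos_z = 6; width = 4; depth = 4; color = 'darkslategray'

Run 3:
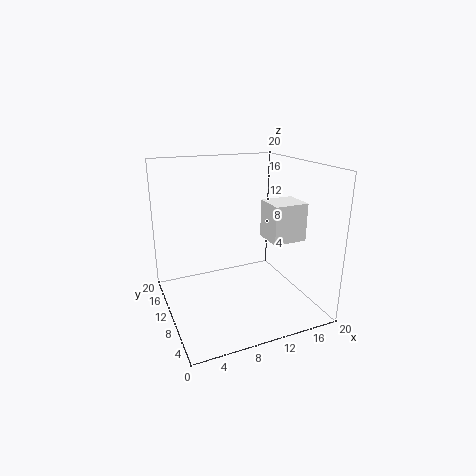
pos_x = 14.5; pos_y = 7.5; pos_z = 9; width = 5; depth = 4.5; color = 'white'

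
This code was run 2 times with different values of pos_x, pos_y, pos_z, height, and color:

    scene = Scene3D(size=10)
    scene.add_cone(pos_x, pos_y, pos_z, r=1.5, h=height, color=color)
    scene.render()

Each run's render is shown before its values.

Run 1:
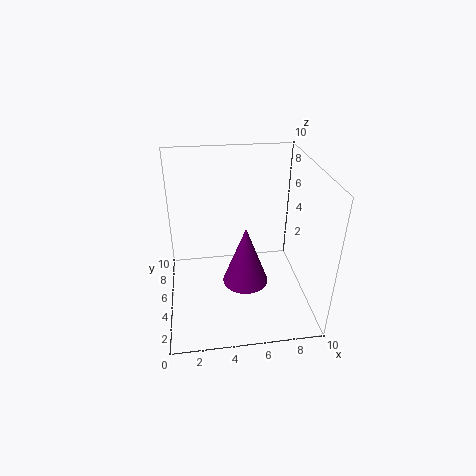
pos_x = 5.25
pos_y = 3.25
pos_z = 2.75
height = 4
color = 'purple'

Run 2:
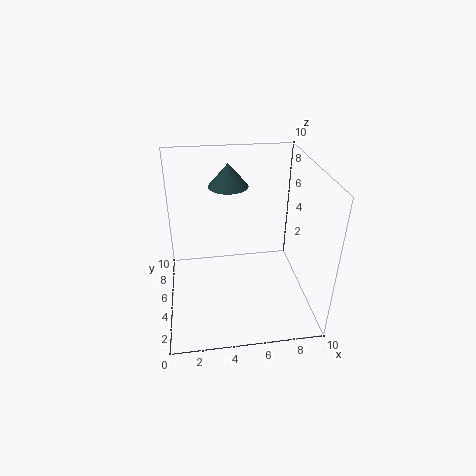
pos_x = 4.75
pos_y = 8.25
pos_z = 7.5
height = 1.75
color = 'darkslategray'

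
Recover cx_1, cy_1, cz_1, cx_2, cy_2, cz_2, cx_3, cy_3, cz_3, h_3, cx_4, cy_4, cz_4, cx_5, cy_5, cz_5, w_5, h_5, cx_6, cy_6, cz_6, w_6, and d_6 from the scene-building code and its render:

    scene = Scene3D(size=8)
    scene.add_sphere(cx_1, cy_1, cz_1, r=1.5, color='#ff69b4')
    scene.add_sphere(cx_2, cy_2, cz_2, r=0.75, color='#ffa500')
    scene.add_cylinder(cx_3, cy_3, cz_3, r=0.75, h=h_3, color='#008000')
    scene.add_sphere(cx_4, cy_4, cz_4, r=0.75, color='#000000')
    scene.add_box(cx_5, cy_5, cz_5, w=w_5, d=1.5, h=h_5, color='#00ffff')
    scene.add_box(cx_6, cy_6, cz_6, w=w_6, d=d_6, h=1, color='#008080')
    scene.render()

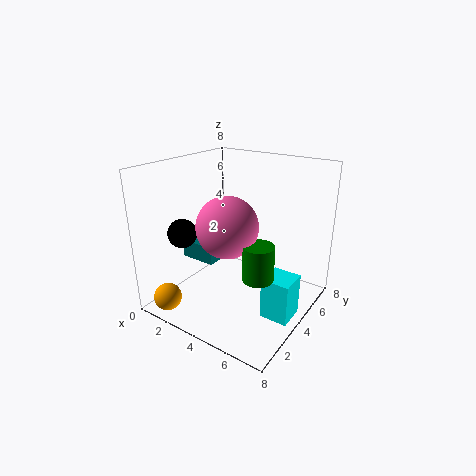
cx_1 = 4.75; cy_1 = 2; cz_1 = 5.5; cx_2 = 1.5; cy_2 = 0.75; cz_2 = 1; cx_3 = 6.5; cy_3 = 2; cz_3 = 3.25; h_3 = 1.75; cx_4 = 2.25; cy_4 = 1.5; cz_4 = 4.75; cx_5 = 6.25; cy_5 = 2.75; cz_5 = 0.5; w_5 = 1.5; h_5 = 2.25; cx_6 = 1.25; cy_6 = 2.5; cz_6 = 2.75; w_6 = 2; d_6 = 1.5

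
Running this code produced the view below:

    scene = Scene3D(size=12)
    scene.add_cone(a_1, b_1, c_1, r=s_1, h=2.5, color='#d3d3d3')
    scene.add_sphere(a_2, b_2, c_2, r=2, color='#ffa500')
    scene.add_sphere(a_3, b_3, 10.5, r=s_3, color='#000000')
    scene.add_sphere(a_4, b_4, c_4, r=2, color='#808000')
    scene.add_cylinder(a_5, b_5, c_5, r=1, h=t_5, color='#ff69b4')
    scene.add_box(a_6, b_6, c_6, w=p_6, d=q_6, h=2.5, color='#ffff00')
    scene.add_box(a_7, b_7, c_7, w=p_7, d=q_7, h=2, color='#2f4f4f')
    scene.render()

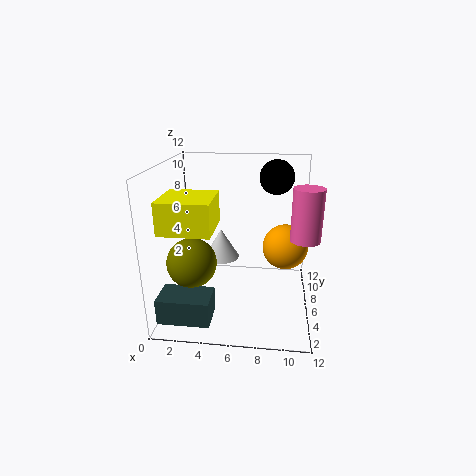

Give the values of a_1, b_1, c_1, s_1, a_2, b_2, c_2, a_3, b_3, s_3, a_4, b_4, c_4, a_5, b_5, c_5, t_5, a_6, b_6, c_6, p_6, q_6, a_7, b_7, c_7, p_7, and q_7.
a_1 = 4.5
b_1 = 6.5
c_1 = 4
s_1 = 1.5
a_2 = 10
b_2 = 8
c_2 = 4.5
a_3 = 9
b_3 = 9
s_3 = 1.5
a_4 = 2.5
b_4 = 4
c_4 = 4.5
a_5 = 11
b_5 = 1.5
c_5 = 8
t_5 = 3.5
a_6 = 0.5
b_6 = 2
c_6 = 7.5
p_6 = 4
q_6 = 4
a_7 = 0.5
b_7 = 0.5
c_7 = 1
p_7 = 4
q_7 = 2.5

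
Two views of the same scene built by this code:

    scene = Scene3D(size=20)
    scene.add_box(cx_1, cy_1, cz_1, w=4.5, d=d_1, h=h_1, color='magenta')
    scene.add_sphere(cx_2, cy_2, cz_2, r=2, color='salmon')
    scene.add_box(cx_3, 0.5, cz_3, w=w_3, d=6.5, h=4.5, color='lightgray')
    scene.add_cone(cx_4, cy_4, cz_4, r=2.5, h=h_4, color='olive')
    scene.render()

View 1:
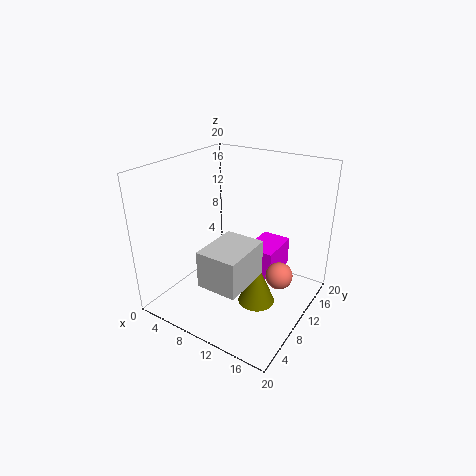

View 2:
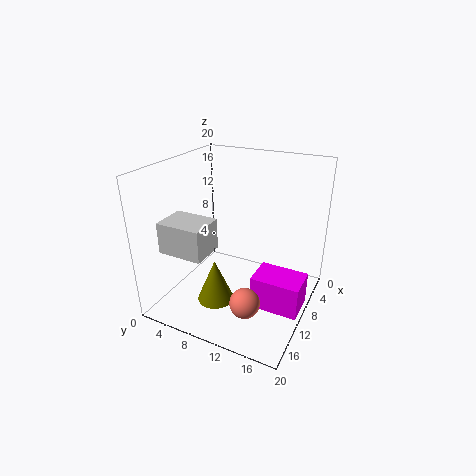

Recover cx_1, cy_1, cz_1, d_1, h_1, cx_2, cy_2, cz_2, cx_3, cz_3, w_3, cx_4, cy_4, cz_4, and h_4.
cx_1 = 9
cy_1 = 13.5
cz_1 = 2
d_1 = 6.5
h_1 = 4.5
cx_2 = 15
cy_2 = 13.5
cz_2 = 3.5
cx_3 = 10.5
cz_3 = 8
w_3 = 5
cx_4 = 14
cy_4 = 8.5
cz_4 = 2
h_4 = 6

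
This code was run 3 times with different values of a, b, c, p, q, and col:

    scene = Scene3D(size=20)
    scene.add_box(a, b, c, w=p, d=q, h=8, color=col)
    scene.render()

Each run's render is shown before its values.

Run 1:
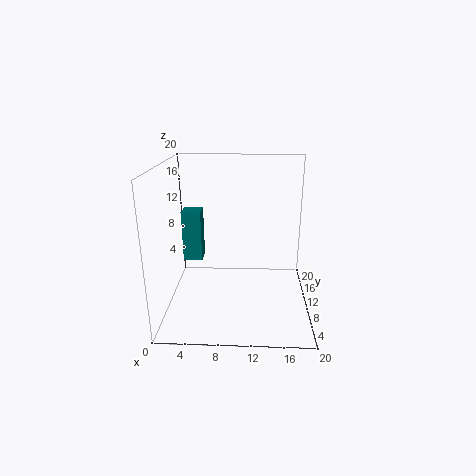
a = 1
b = 15
c = 4
p = 3
q = 3
col = 'teal'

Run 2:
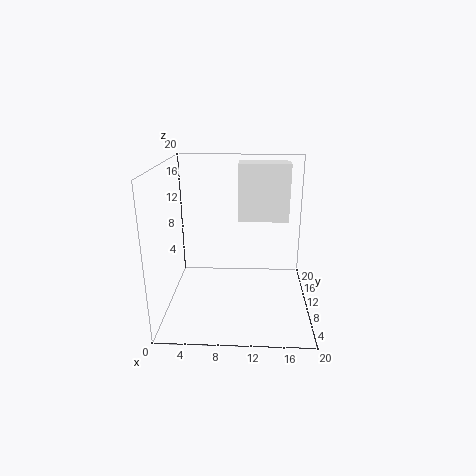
a = 10
b = 11
c = 12
p = 7
q = 3
col = 'white'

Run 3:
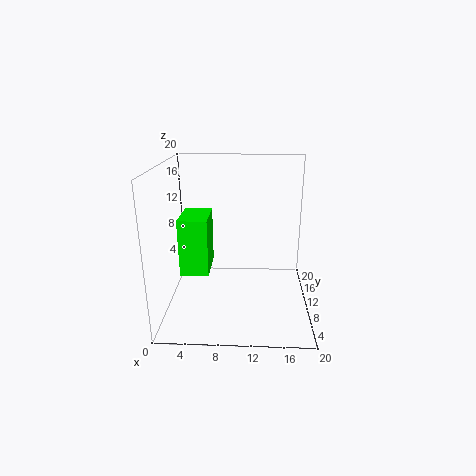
a = 2
b = 8
c = 5
p = 4
q = 6
col = 'lime'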